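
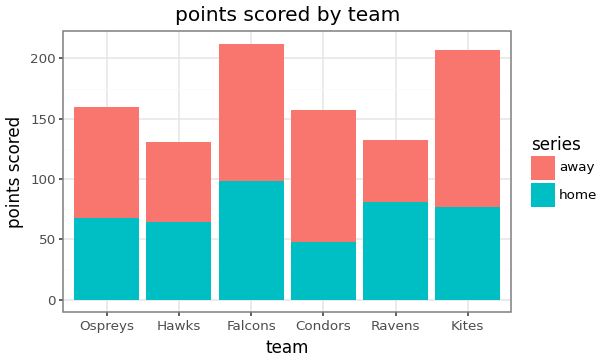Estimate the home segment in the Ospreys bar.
≈ 60

home top ≈ 60, bottom ≈ 0; segment ≈ 60.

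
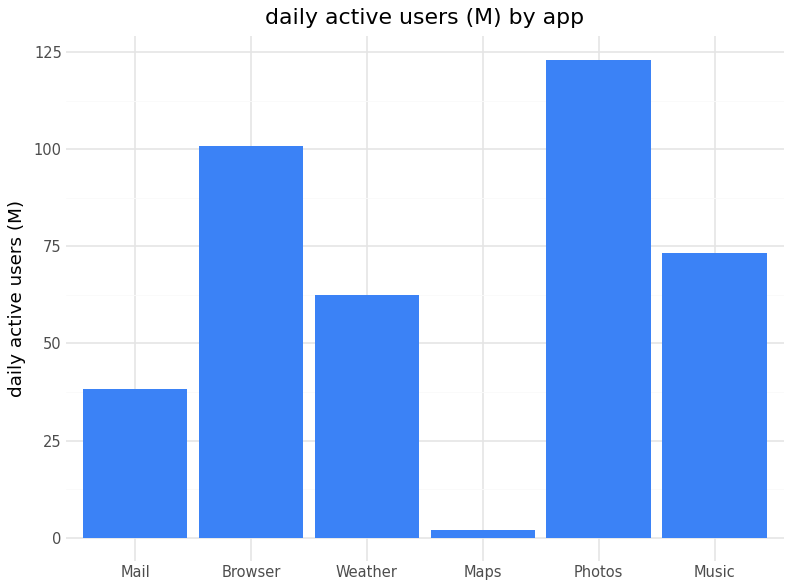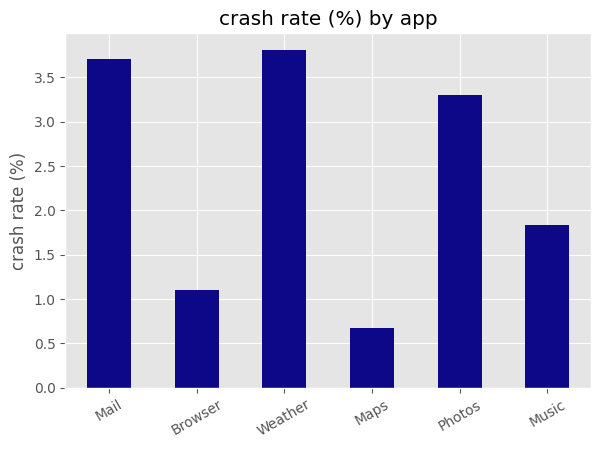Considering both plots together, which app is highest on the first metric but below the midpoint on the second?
Chart 2 median crash rate (%) ≈ 2.5; below-median apps: Browser, Maps, Music. Among those, Browser has the highest daily active users (M) (≈ 100).

Browser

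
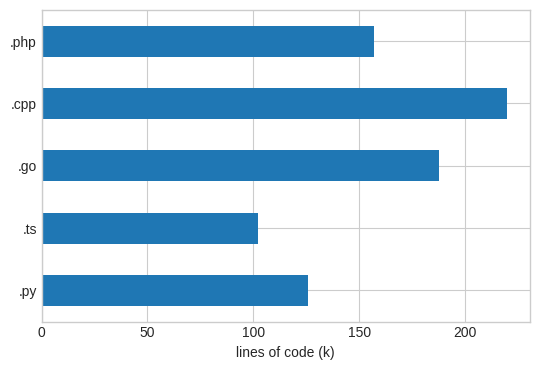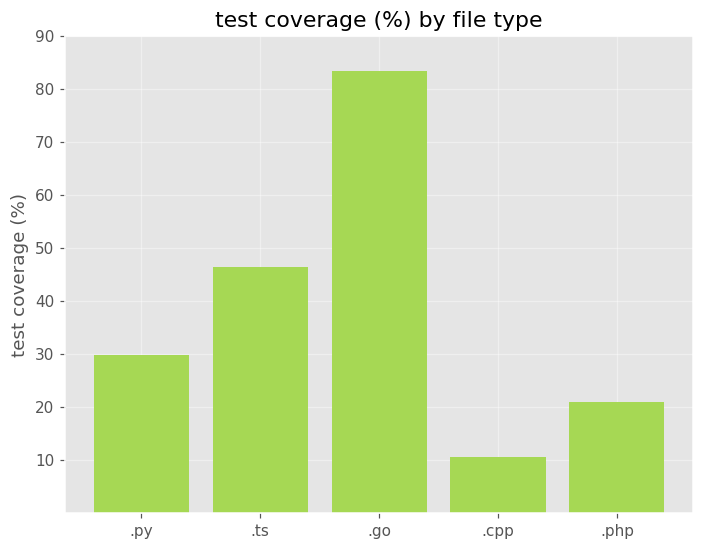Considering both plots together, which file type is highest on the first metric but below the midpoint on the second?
Chart 2 median test coverage (%) ≈ 30; below-median file types: .cpp, .php. Among those, .cpp has the highest lines of code (k) (≈ 225).

.cpp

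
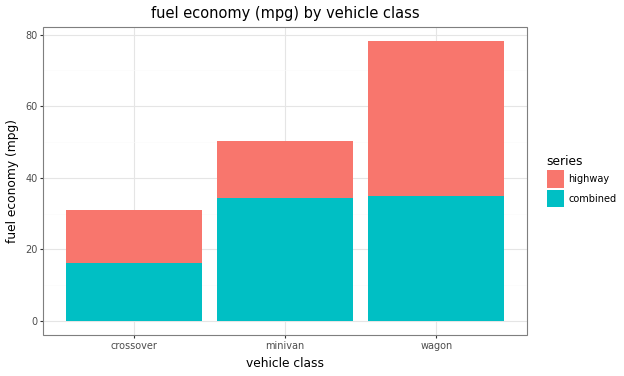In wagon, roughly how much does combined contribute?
combined top ≈ 30, bottom ≈ 0; segment ≈ 30.

≈ 30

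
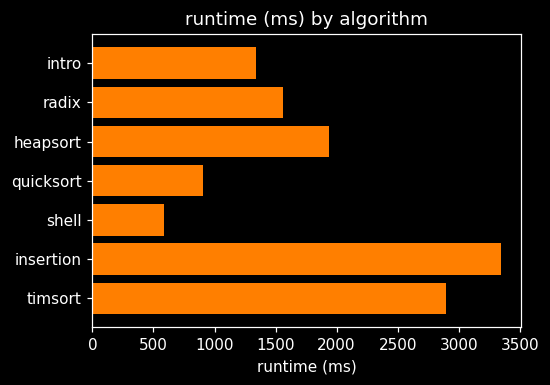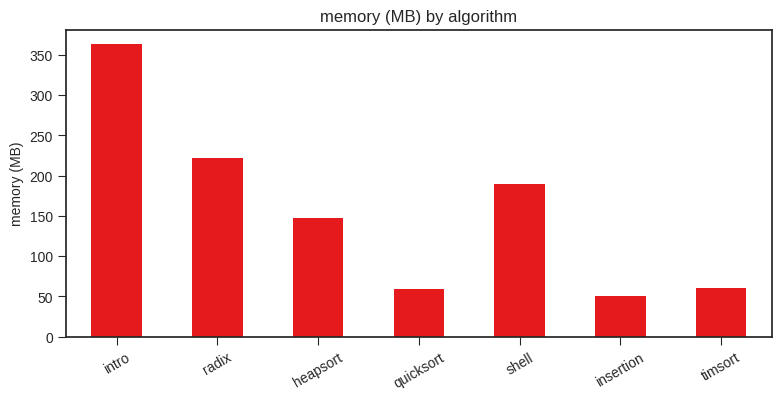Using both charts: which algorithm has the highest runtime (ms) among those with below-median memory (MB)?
Chart 2 median memory (MB) ≈ 150; below-median algorithms: quicksort, insertion, timsort. Among those, insertion has the highest runtime (ms) (≈ 3500).

insertion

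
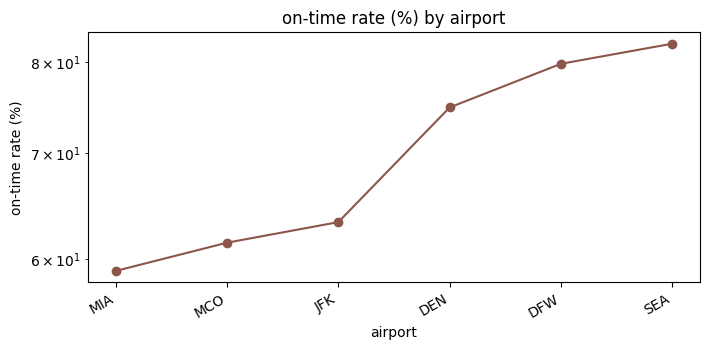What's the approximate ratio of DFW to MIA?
≈ 1.38×

DFW ≈ 80, MIA ≈ 58; 80/58 ≈ 1.38.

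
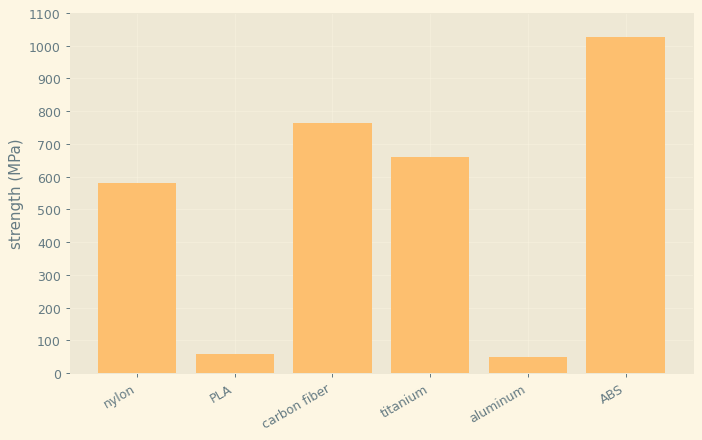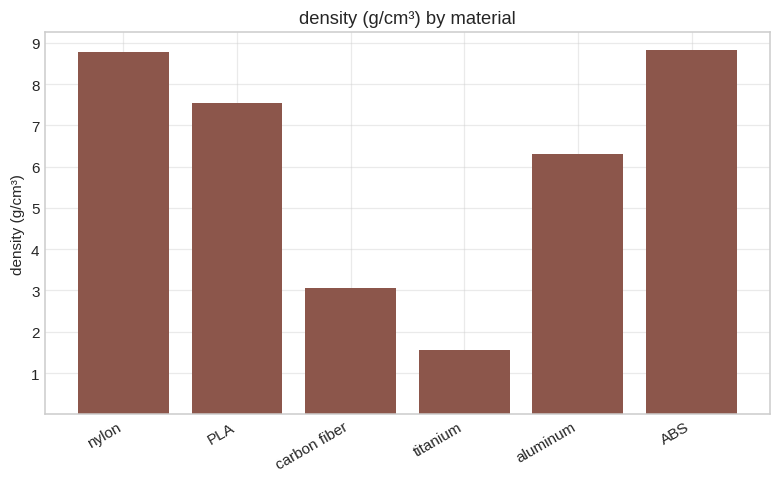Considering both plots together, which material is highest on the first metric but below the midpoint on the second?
carbon fiber

Chart 2 median density (g/cm³) ≈ 7; below-median materials: carbon fiber, titanium, aluminum. Among those, carbon fiber has the highest strength (MPa) (≈ 800).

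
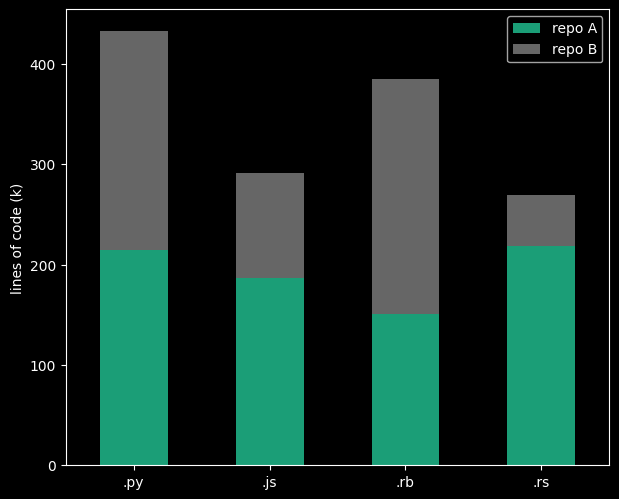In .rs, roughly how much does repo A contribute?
repo A top ≈ 200, bottom ≈ 0; segment ≈ 200.

≈ 200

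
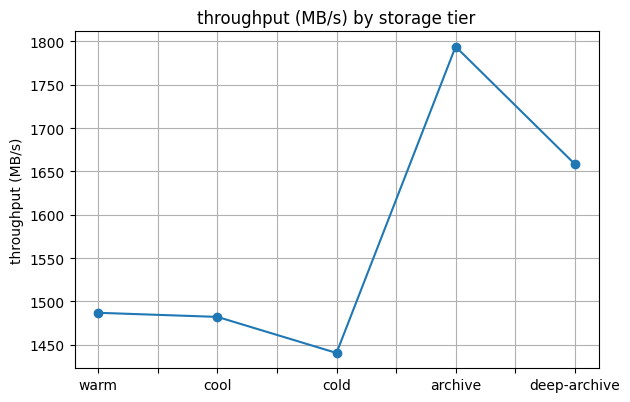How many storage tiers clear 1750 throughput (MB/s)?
Above 1750: archive.

1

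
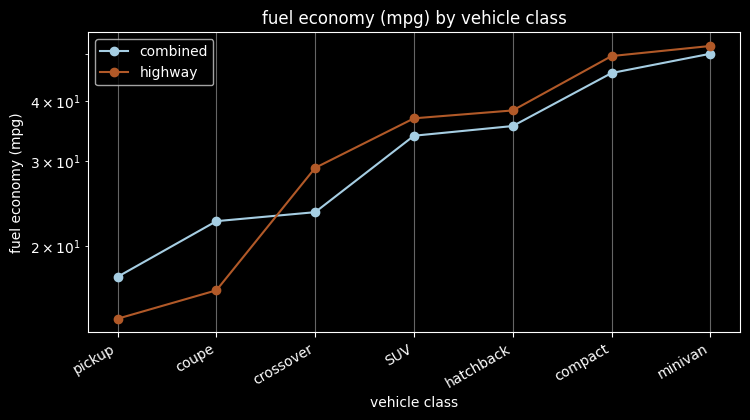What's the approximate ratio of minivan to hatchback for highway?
minivan ≈ 50, hatchback ≈ 40; 50/40 ≈ 1.25.

≈ 1.25×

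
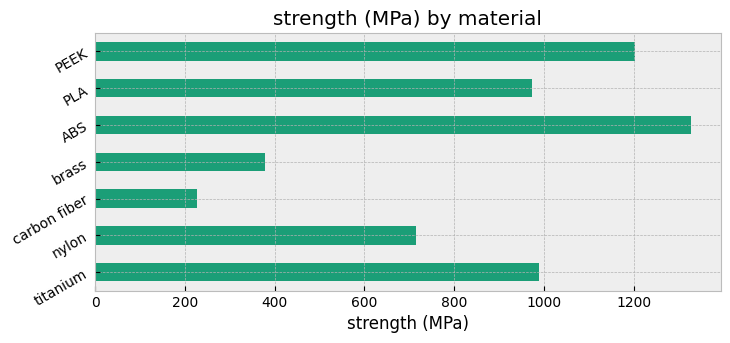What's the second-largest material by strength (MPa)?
PEEK

Top 3: ABS ≈ 1400, PEEK ≈ 1200, titanium ≈ 1000.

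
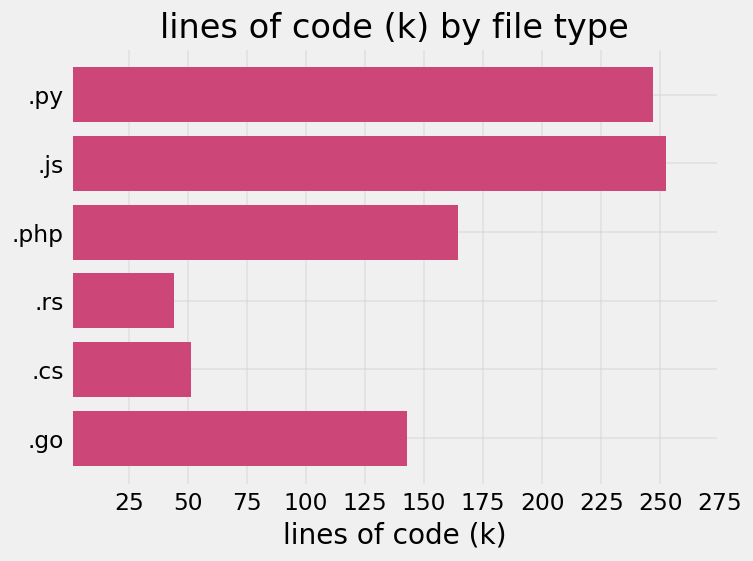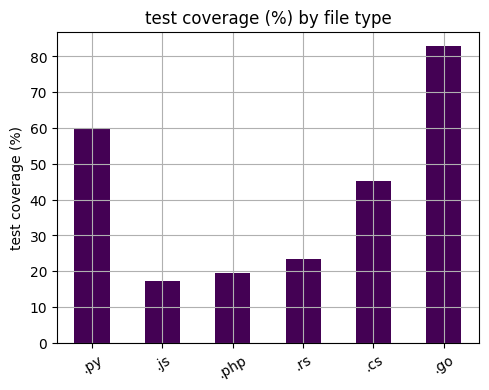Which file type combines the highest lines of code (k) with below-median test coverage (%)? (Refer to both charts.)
Chart 2 median test coverage (%) ≈ 30; below-median file types: .js, .php, .rs. Among those, .js has the highest lines of code (k) (≈ 250).

.js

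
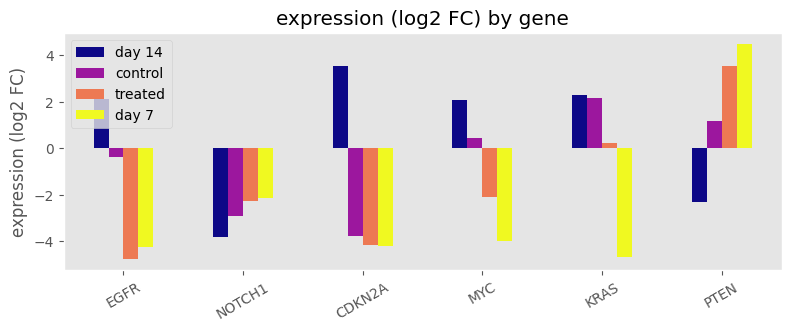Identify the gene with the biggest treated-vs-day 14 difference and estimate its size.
CDKN2A: treated ≈ -4, day 14 ≈ 4 → gap ≈ 8. Next-largest (EGFR) is only ≈ 7.

CDKN2A, ≈ 8 log2 FC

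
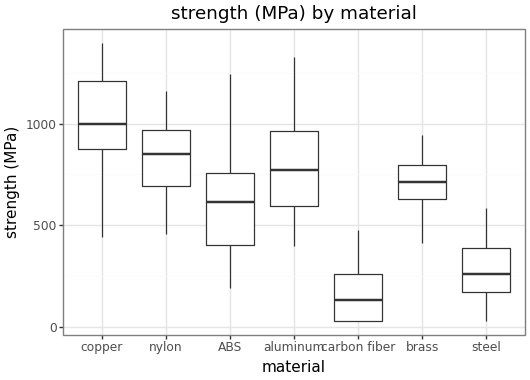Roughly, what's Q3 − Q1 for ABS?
Q3 ≈ 800, Q1 ≈ 400; IQR ≈ 400.

≈ 400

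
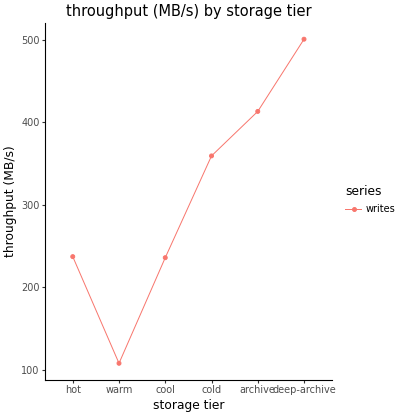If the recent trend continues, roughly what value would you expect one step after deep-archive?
≈ 575

Last three: 350, 400, 500 → slope ≈ 75/step → next ≈ 575.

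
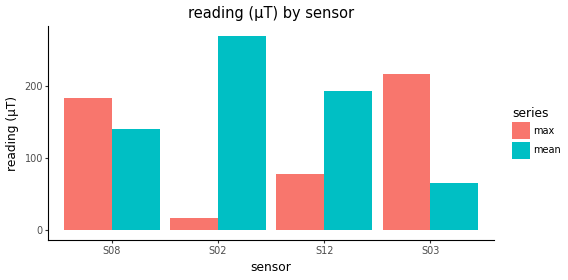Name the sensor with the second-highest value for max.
S08

Top 3 for max: S03 ≈ 225, S08 ≈ 175, S12 ≈ 75.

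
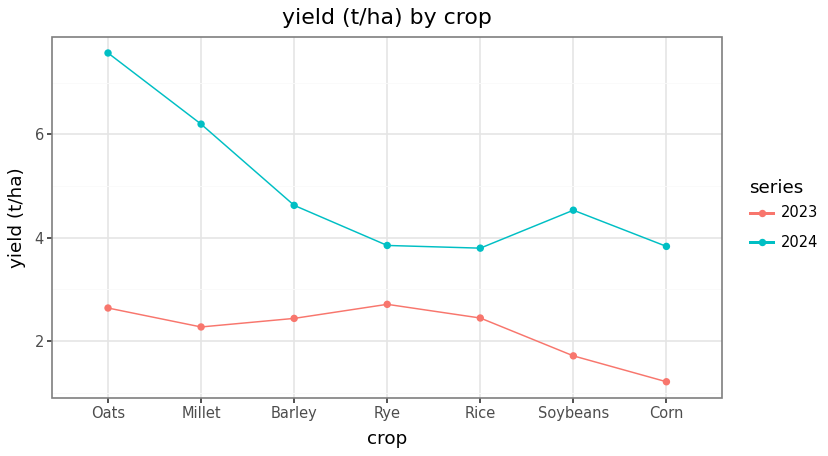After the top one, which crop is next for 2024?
Top 3 for 2024: Oats ≈ 8, Millet ≈ 6, Barley ≈ 5.

Millet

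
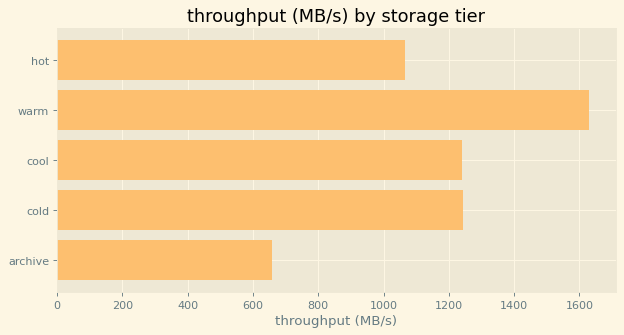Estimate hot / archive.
≈ 1.67×

hot ≈ 1000, archive ≈ 600; 1000/600 ≈ 1.67.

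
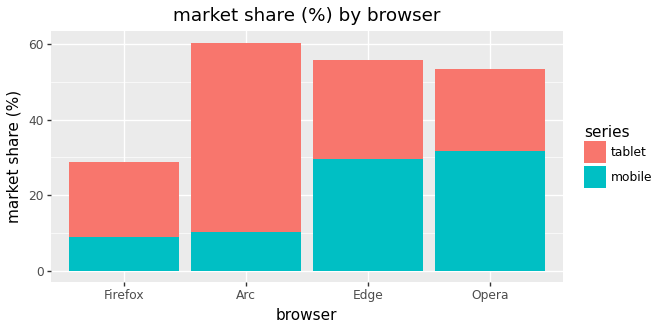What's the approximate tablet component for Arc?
≈ 50

tablet top ≈ 60, bottom ≈ 10; segment ≈ 50.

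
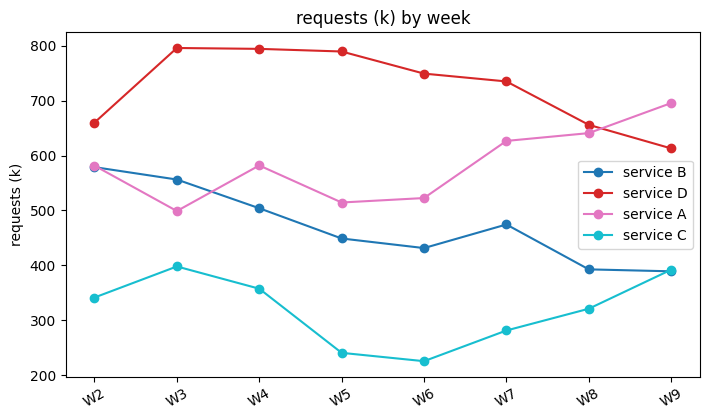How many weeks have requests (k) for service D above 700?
5

Above 700: W3, W4, W5, W6, W7.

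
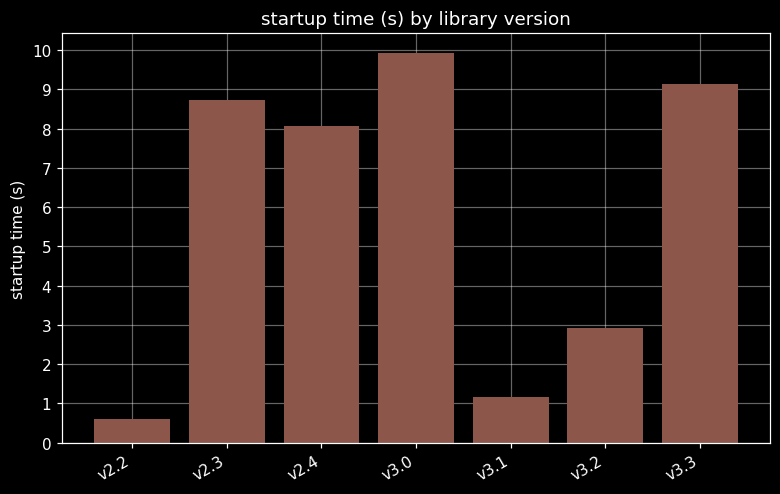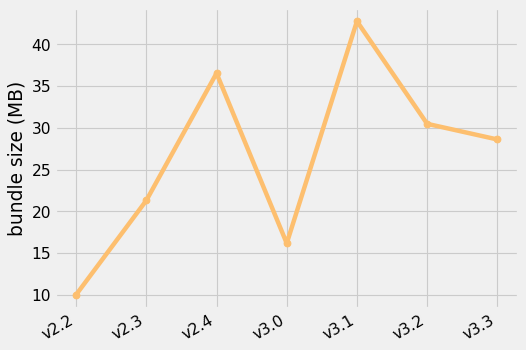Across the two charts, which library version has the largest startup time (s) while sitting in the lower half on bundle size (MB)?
Chart 2 median bundle size (MB) ≈ 30; below-median library versions: v2.2, v2.3, v3.0. Among those, v3.0 has the highest startup time (s) (≈ 10).

v3.0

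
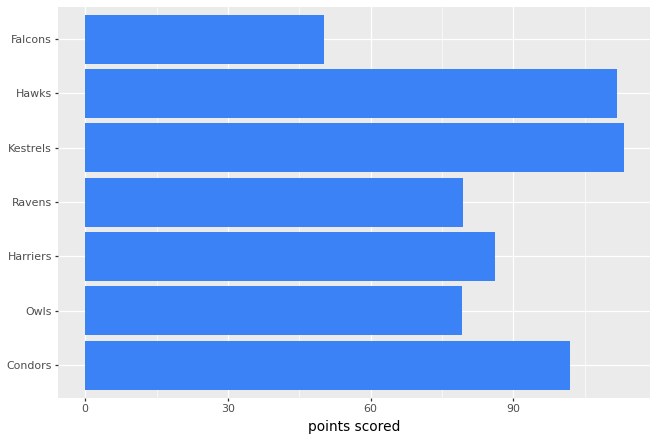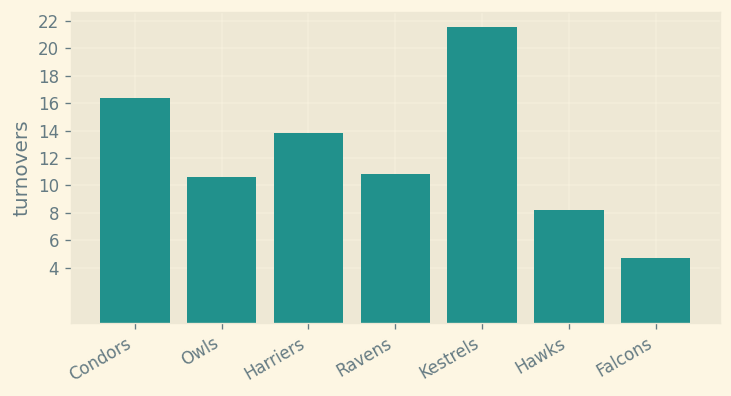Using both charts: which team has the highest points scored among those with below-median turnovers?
Chart 2 median turnovers ≈ 10; below-median teams: Owls, Hawks, Falcons. Among those, Hawks has the highest points scored (≈ 120).

Hawks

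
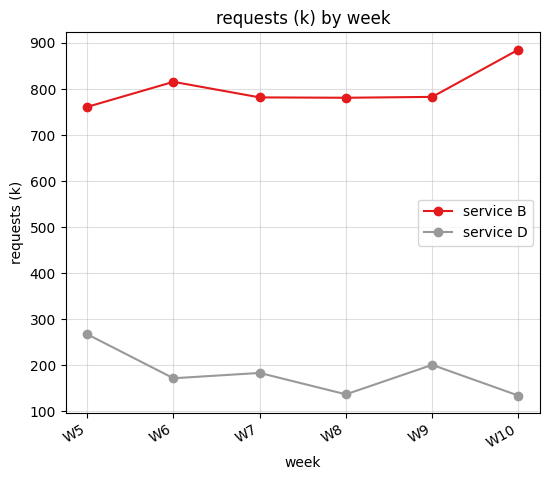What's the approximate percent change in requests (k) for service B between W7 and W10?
W7 ≈ 800, W10 ≈ 900; (900 − 800) / 800 ≈ +12.5%.

≈ +12.5%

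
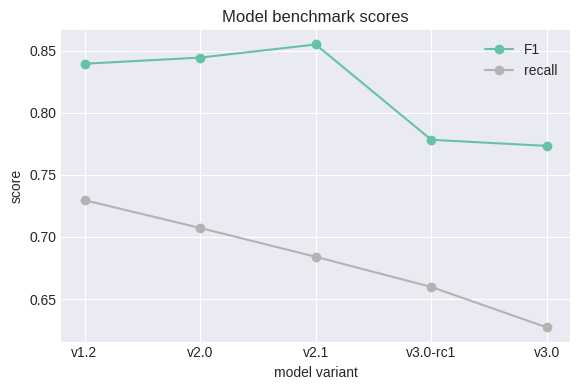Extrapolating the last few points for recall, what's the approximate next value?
≈ 0.59

Last three: 0.68, 0.66, 0.62 → slope ≈ -0.03/step → next ≈ 0.59.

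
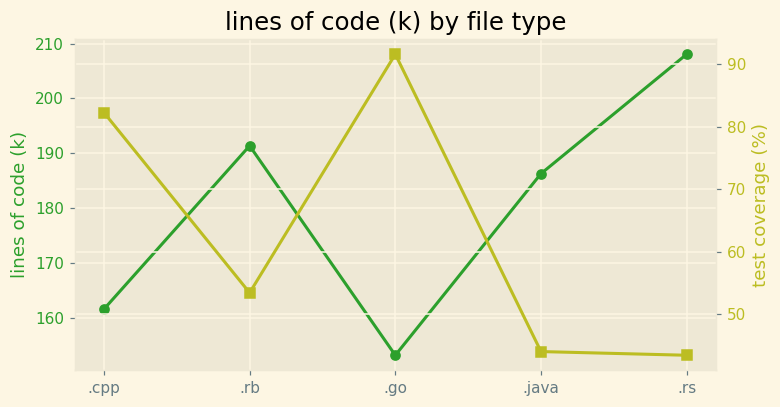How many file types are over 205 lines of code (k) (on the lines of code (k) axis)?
Above 205: .rs.

1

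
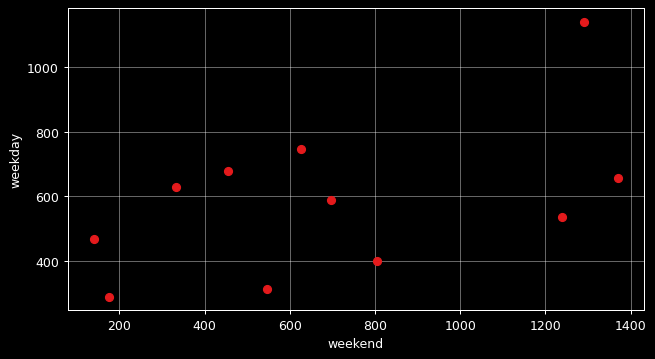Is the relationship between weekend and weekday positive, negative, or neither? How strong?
Points are positively correlated; moderate (|r| ≈ 0.5).

positive, moderate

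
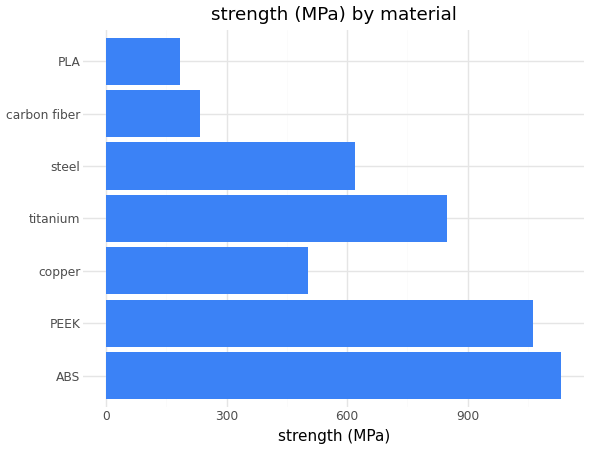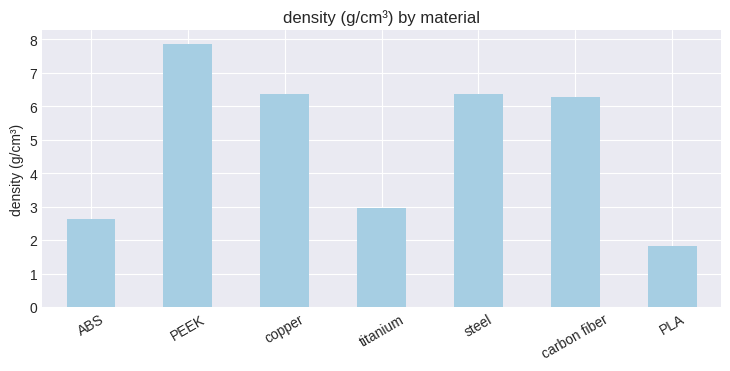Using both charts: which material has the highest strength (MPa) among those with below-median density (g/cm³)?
ABS

Chart 2 median density (g/cm³) ≈ 6; below-median materials: ABS, titanium, PLA. Among those, ABS has the highest strength (MPa) (≈ 1200).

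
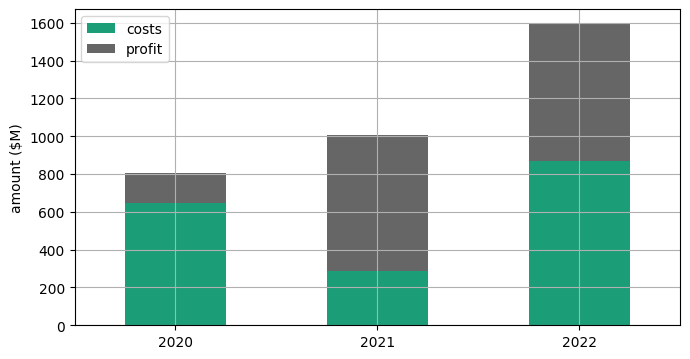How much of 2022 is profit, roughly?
profit top ≈ 1600, bottom ≈ 800; segment ≈ 800.

≈ 800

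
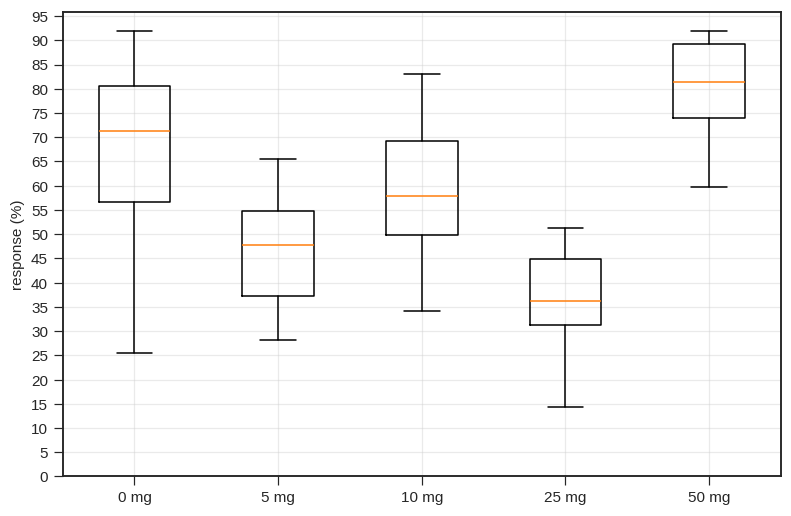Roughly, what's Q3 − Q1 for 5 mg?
≈ 20

Q3 ≈ 55, Q1 ≈ 35; IQR ≈ 20.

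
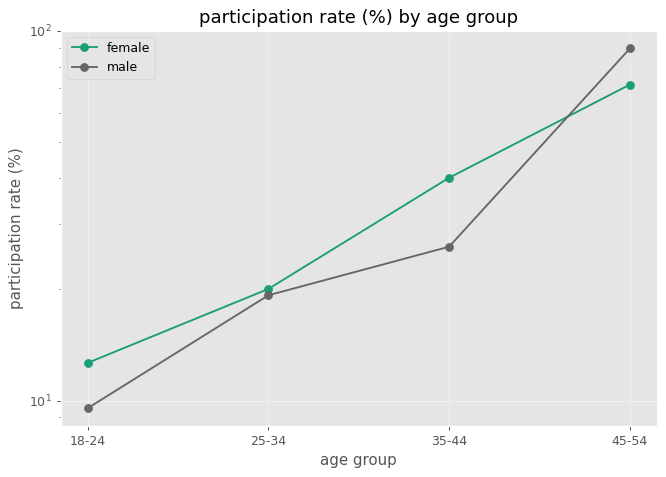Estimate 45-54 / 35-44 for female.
≈ 1.75×

45-54 ≈ 70, 35-44 ≈ 40; 70/40 ≈ 1.75.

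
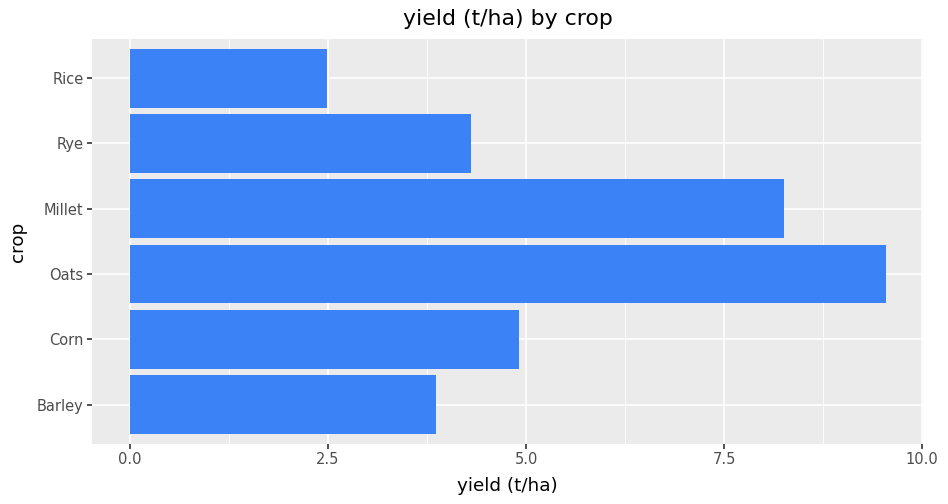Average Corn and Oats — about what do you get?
(5 + 10) / 2 ≈ 8.

≈ 8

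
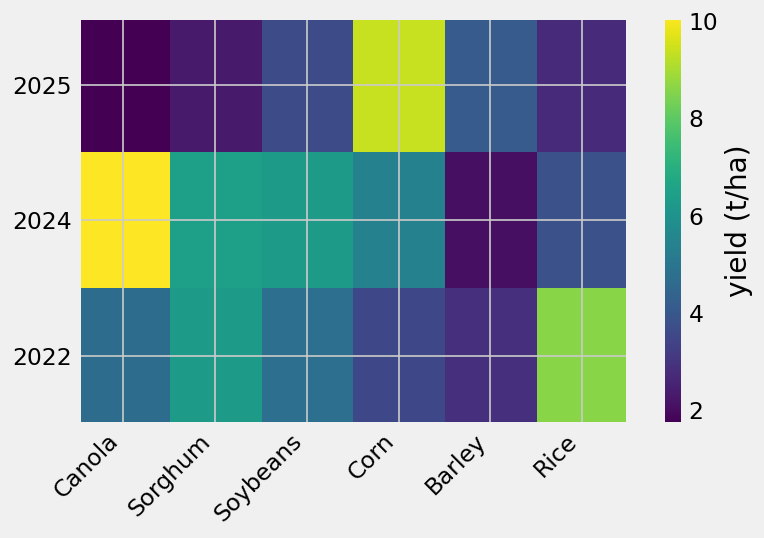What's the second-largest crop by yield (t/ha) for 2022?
Top 3 for 2022: Rice ≈ 9, Sorghum ≈ 6, Soybeans ≈ 5.

Sorghum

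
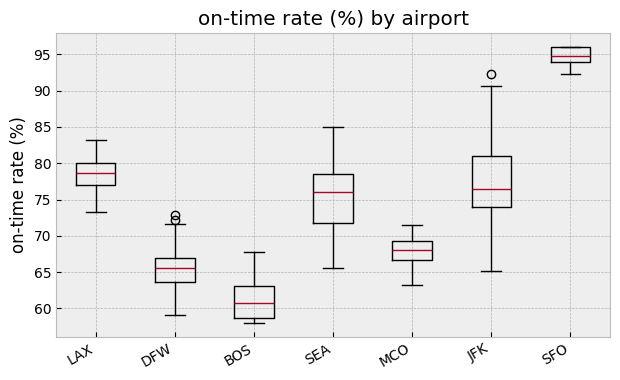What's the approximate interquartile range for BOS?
Q3 ≈ 65, Q1 ≈ 60; IQR ≈ 5.

≈ 5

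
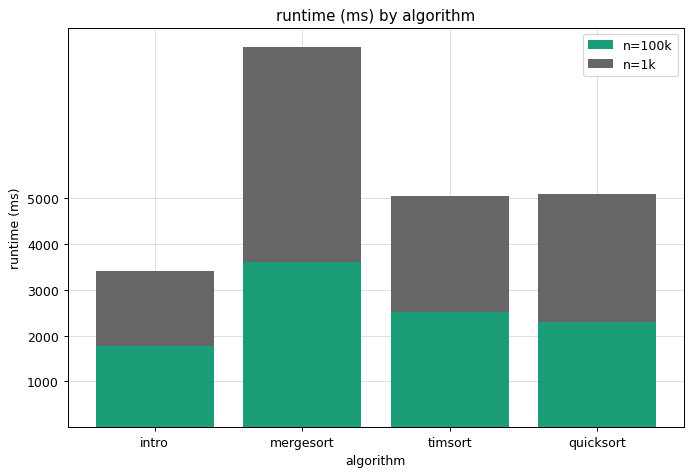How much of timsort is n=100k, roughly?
≈ 3000

n=100k top ≈ 3000, bottom ≈ 0; segment ≈ 3000.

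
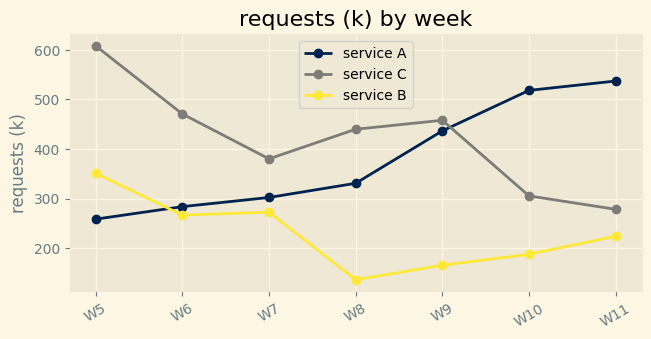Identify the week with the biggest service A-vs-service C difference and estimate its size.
W5: service A ≈ 250, service C ≈ 600 → gap ≈ 350. Next-largest (W11) is only ≈ 250.

W5, ≈ 350 k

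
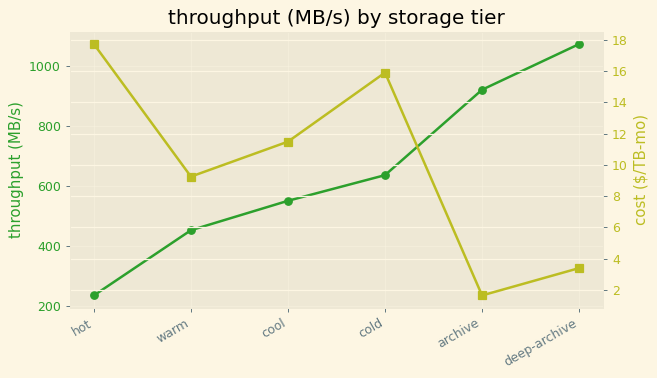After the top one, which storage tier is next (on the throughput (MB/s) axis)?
archive

Top 3 (on the throughput (MB/s) axis): deep-archive ≈ 1100, archive ≈ 900, cold ≈ 600.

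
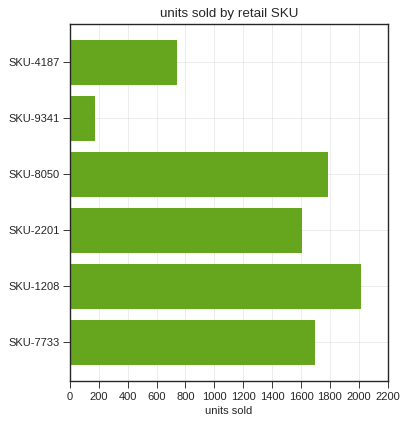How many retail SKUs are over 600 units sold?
Above 600: SKU-4187, SKU-8050, SKU-2201, SKU-1208, SKU-7733.

5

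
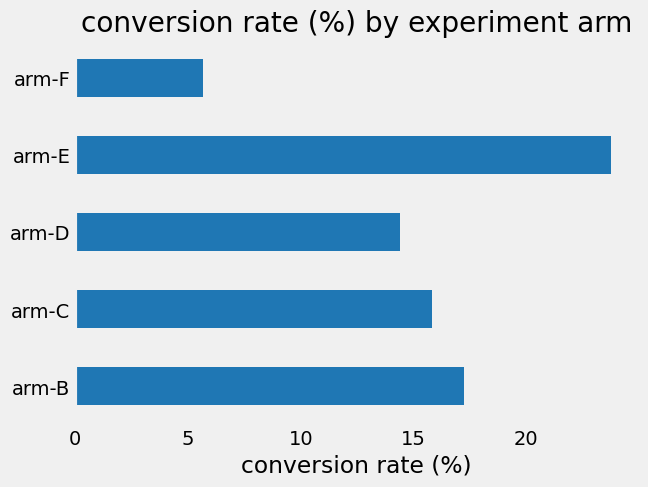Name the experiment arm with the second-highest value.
Top 3: arm-E ≈ 24, arm-B ≈ 18, arm-C ≈ 16.

arm-B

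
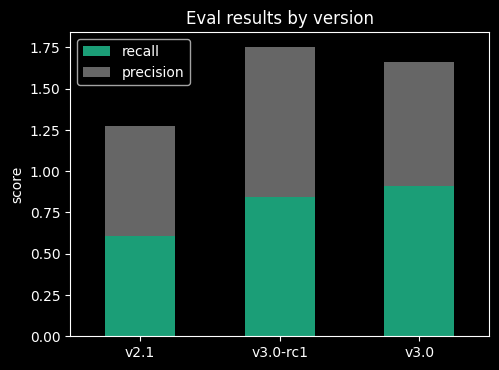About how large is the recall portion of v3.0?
recall top ≈ 1.0, bottom ≈ 0.0; segment ≈ 1.0.

≈ 1.0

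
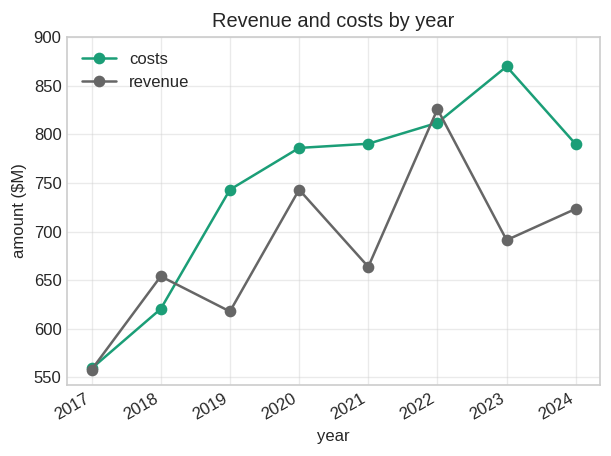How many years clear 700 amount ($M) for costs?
6

Above 700: 2019, 2020, 2021, 2022, 2023, 2024.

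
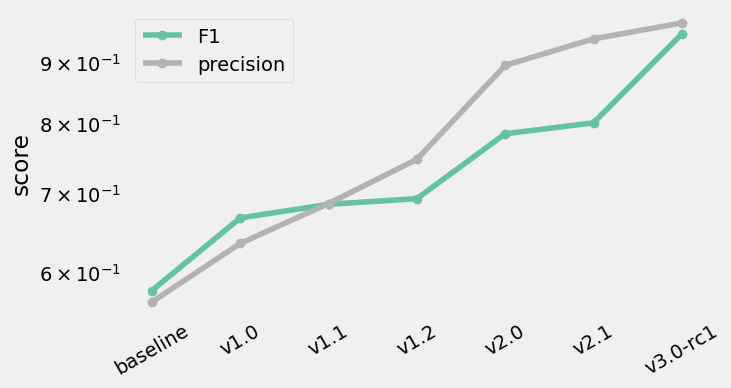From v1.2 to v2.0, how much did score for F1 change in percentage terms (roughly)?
v1.2 ≈ 0.70, v2.0 ≈ 0.80; (0.80 − 0.70) / 0.70 ≈ +14.3%.

≈ +14.3%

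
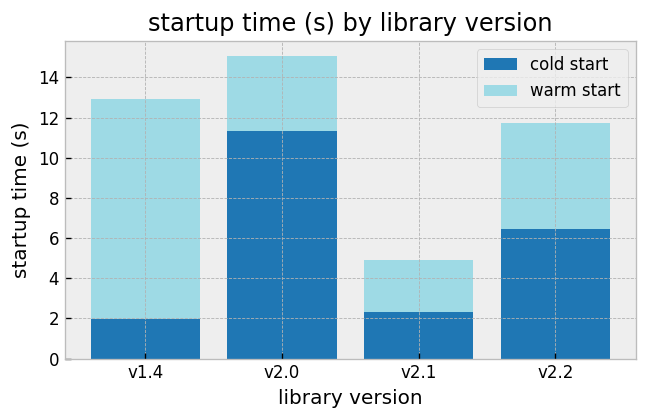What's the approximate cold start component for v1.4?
cold start top ≈ 2, bottom ≈ 0; segment ≈ 2.

≈ 2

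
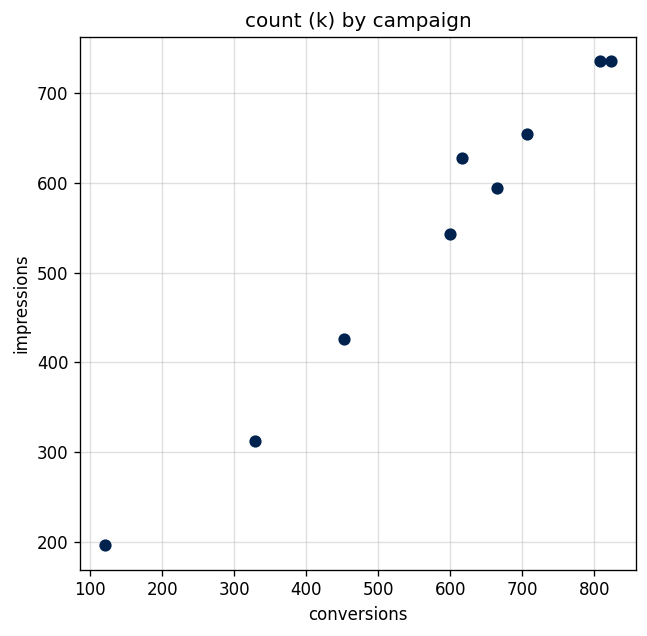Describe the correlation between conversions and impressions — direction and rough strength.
Points are positively correlated; strong (|r| ≈ 1.0).

positive, strong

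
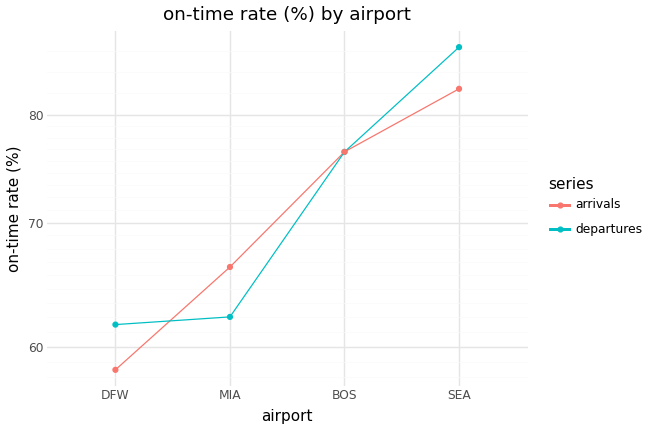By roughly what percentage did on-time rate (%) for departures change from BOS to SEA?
≈ +13.3%

BOS ≈ 75, SEA ≈ 85; (85 − 75) / 75 ≈ +13.3%.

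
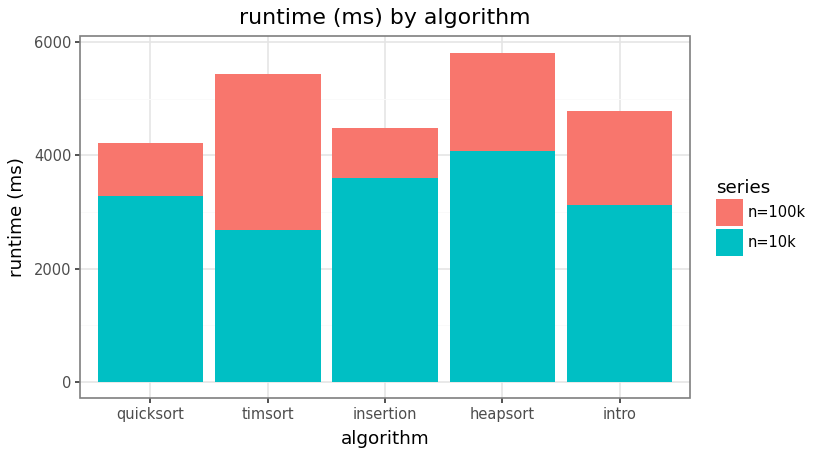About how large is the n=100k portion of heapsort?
n=100k top ≈ 6000, bottom ≈ 4000; segment ≈ 2000.

≈ 2000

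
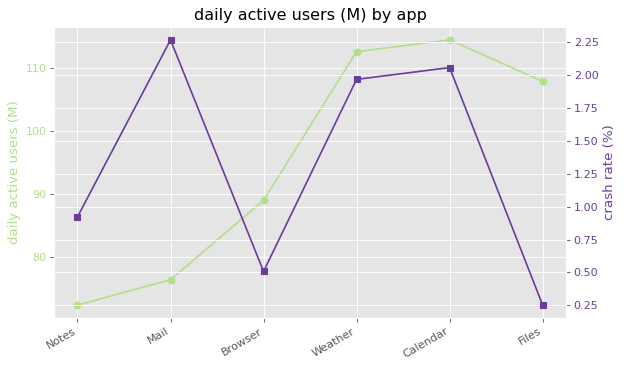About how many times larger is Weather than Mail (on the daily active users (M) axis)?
Weather ≈ 115, Mail ≈ 75; 115/75 ≈ 1.53.

≈ 1.53×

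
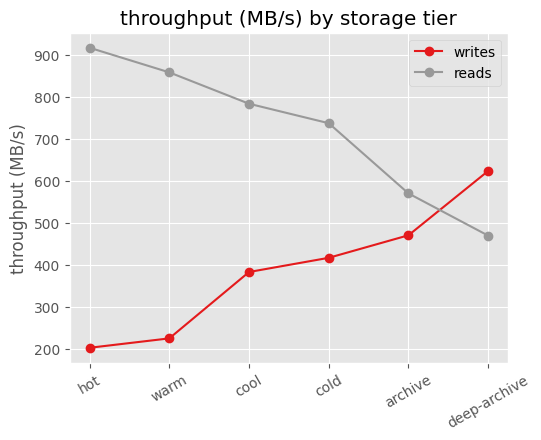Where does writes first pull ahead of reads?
archive: writes ≈ 500 vs reads ≈ 600 (not yet); deep-archive: writes ≈ 600 vs reads ≈ 500 (first crossover).

deep-archive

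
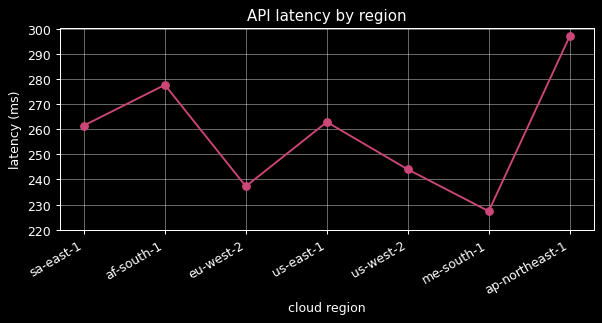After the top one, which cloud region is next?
af-south-1

Top 3: ap-northeast-1 ≈ 300, af-south-1 ≈ 280, us-east-1 ≈ 260.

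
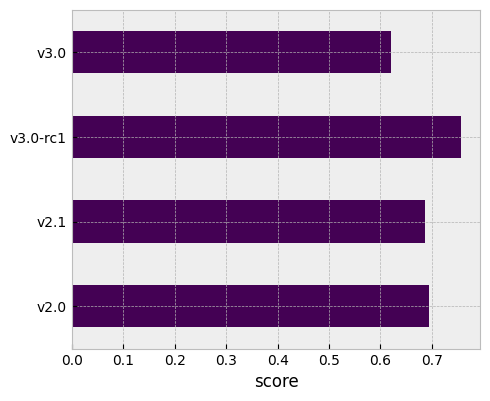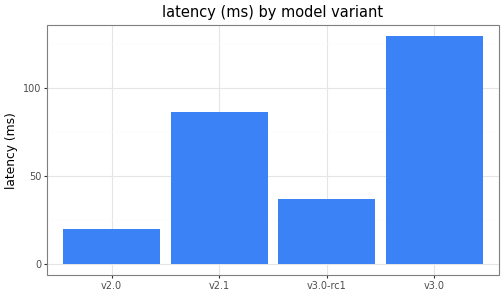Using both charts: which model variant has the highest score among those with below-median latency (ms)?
Chart 2 median latency (ms) ≈ 60; below-median model variants: v2.0, v3.0-rc1. Among those, v3.0-rc1 has the highest score (≈ 0.8).

v3.0-rc1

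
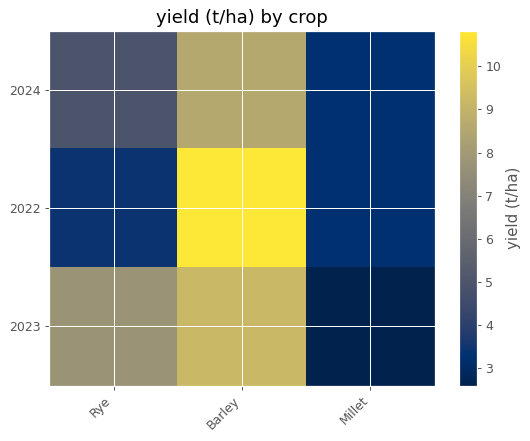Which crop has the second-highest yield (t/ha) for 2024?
Rye

Top 3 for 2024: Barley ≈ 9, Rye ≈ 5, Millet ≈ 3.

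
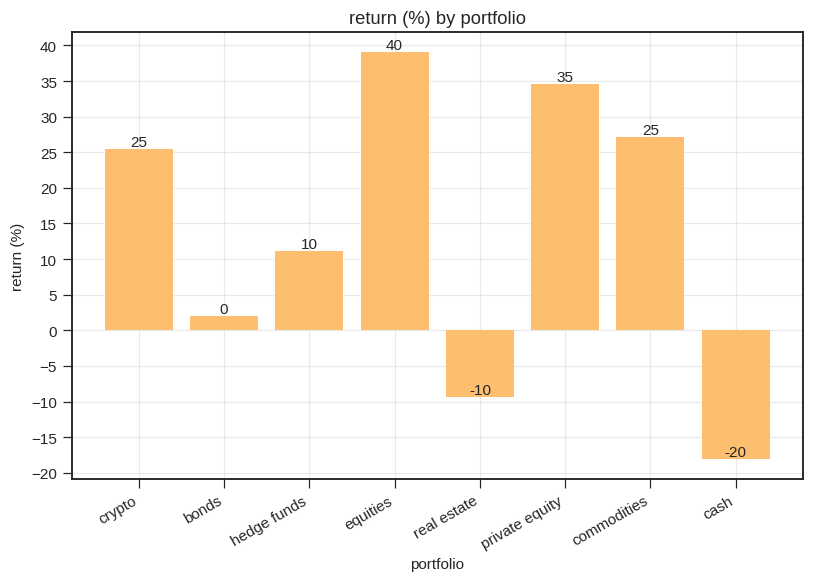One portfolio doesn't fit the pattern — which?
cash ≈ -20; the rest sit between ≈ -10 and ≈ 40.

cash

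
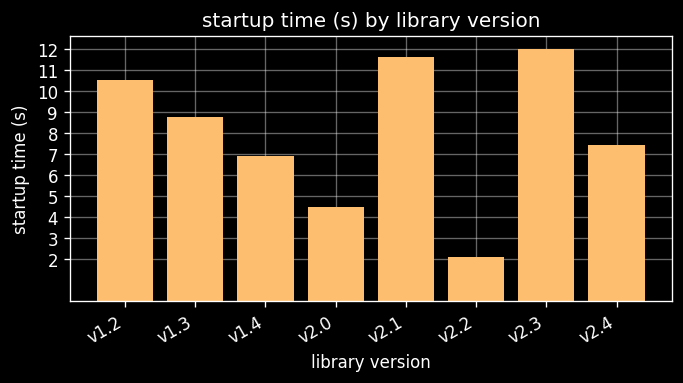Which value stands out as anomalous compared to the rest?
v2.2 ≈ 2; the rest sit between ≈ 4 and ≈ 12.

v2.2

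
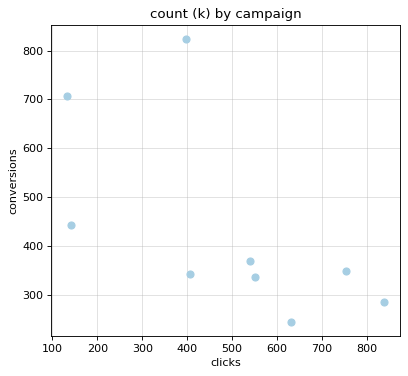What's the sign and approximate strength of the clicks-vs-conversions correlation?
negative, moderate

Points are negatively correlated; moderate (|r| ≈ 0.6).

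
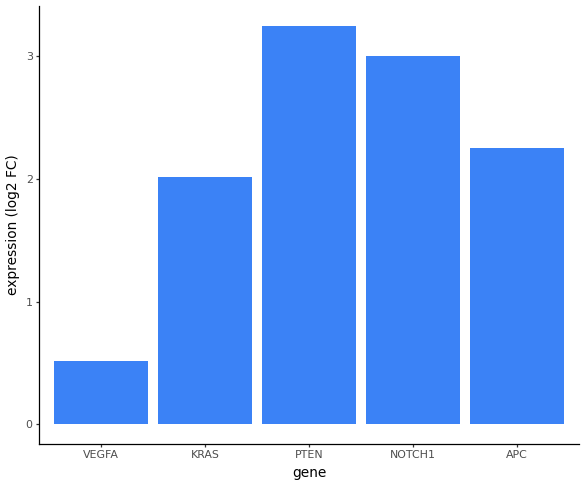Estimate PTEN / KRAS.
≈ 1.75×

PTEN ≈ 3.5, KRAS ≈ 2.0; 3.5/2.0 ≈ 1.75.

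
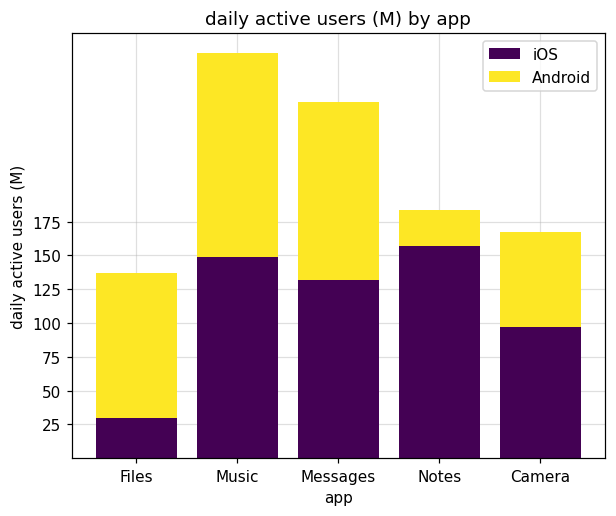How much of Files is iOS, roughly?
≈ 25

iOS top ≈ 25, bottom ≈ 0; segment ≈ 25.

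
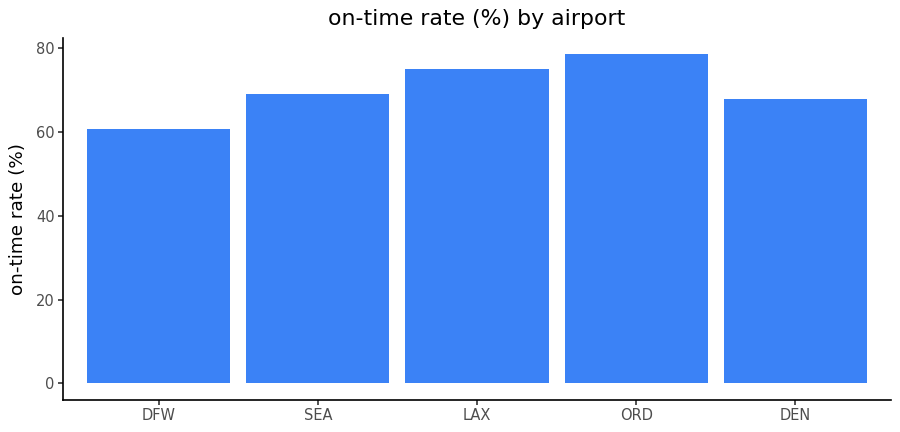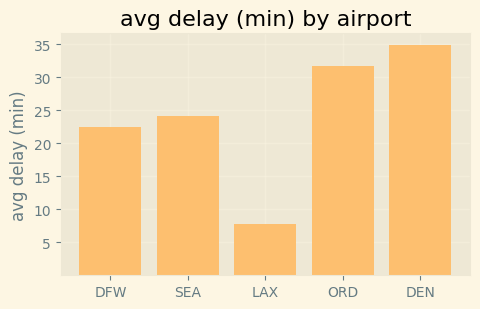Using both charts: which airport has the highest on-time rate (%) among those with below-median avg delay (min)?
LAX

Chart 2 median avg delay (min) ≈ 25; below-median airports: DFW, LAX. Among those, LAX has the highest on-time rate (%) (≈ 70).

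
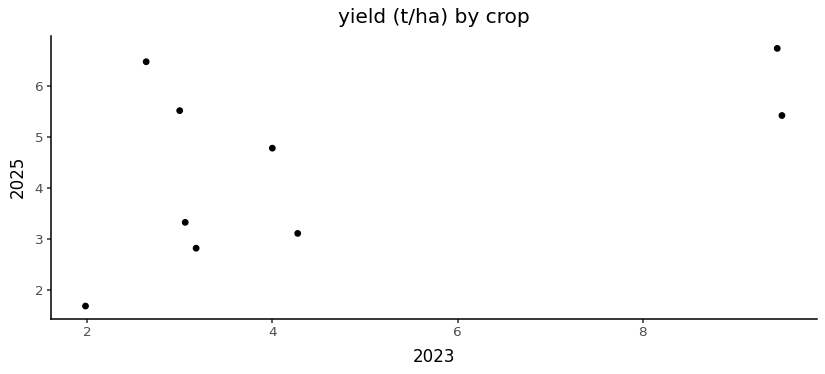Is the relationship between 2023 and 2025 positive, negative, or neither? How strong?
Points are positively correlated; moderate (|r| ≈ 0.5).

positive, moderate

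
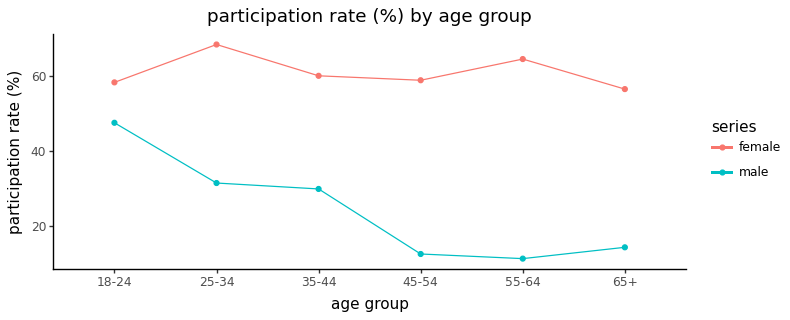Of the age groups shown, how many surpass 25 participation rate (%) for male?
3

Above 25: 18-24, 25-34, 35-44.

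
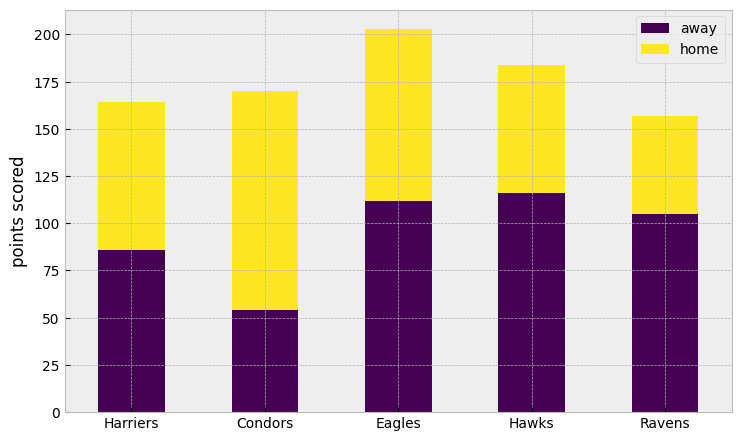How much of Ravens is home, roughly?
≈ 60

home top ≈ 160, bottom ≈ 100; segment ≈ 60.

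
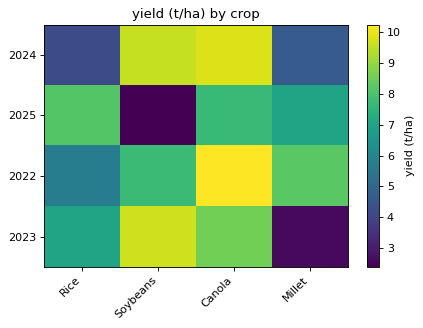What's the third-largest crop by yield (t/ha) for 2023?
Rice

Top 4 for 2023: Soybeans ≈ 10, Canola ≈ 9, Rice ≈ 7, Millet ≈ 3.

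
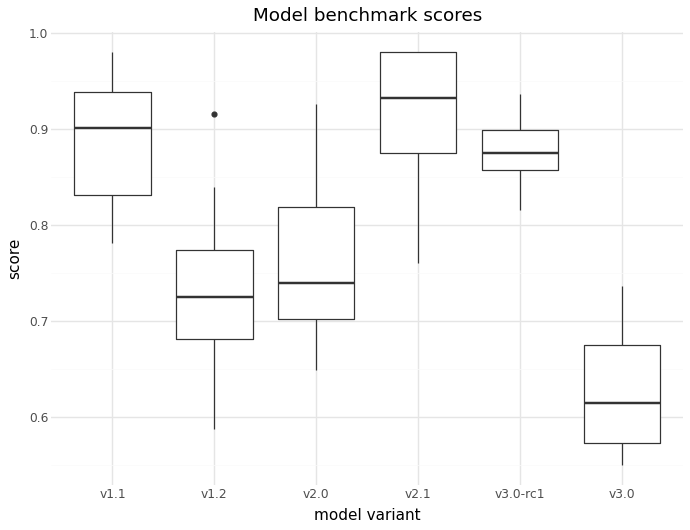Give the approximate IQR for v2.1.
Q3 ≈ 1.00, Q1 ≈ 0.90; IQR ≈ 0.10.

≈ 0.10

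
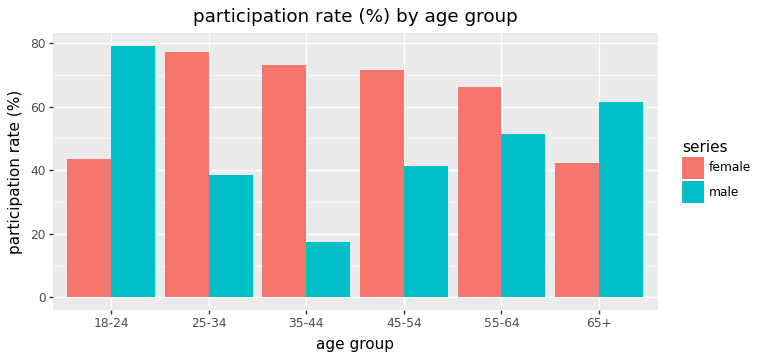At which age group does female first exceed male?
18-24: female ≈ 40 vs male ≈ 80 (not yet); 25-34: female ≈ 80 vs male ≈ 40 (first crossover).

25-34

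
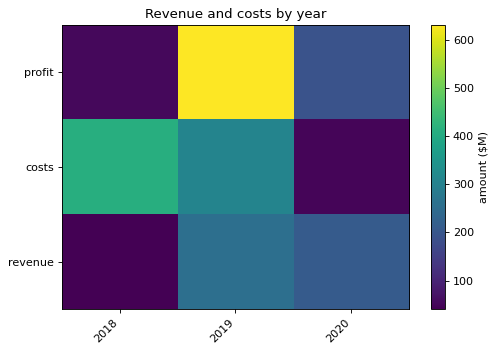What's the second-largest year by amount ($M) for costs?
Top 3 for costs: 2018 ≈ 400, 2019 ≈ 300, 2020 ≈ 50.

2019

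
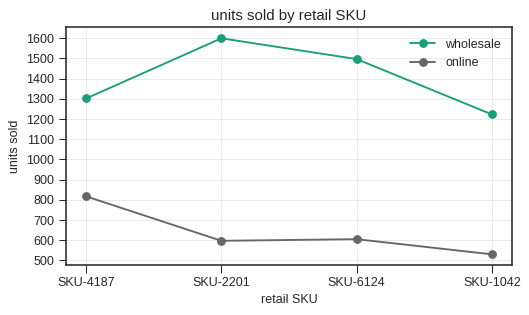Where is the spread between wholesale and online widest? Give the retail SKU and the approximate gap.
SKU-2201, ≈ 1000

SKU-2201: wholesale ≈ 1600, online ≈ 600 → gap ≈ 1000. Next-largest (SKU-6124) is only ≈ 900.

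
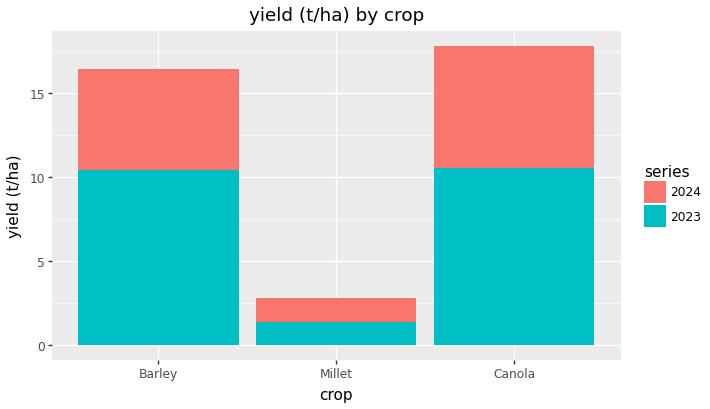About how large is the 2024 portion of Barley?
2024 top ≈ 16, bottom ≈ 10; segment ≈ 6.

≈ 6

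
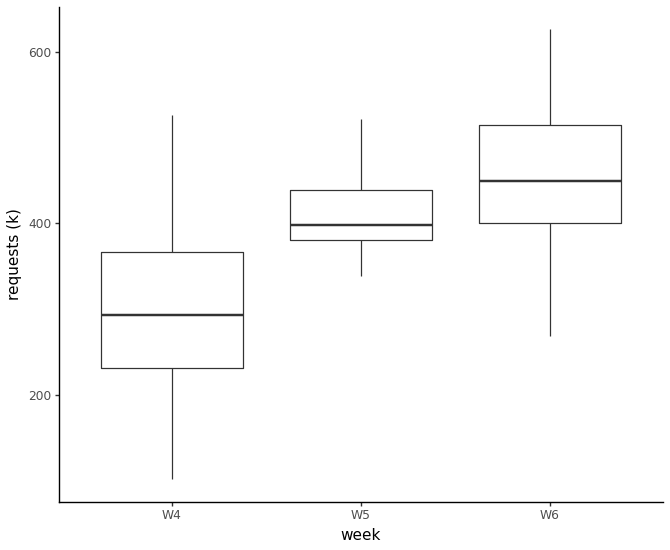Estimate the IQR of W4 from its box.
≈ 120

Q3 ≈ 360, Q1 ≈ 240; IQR ≈ 120.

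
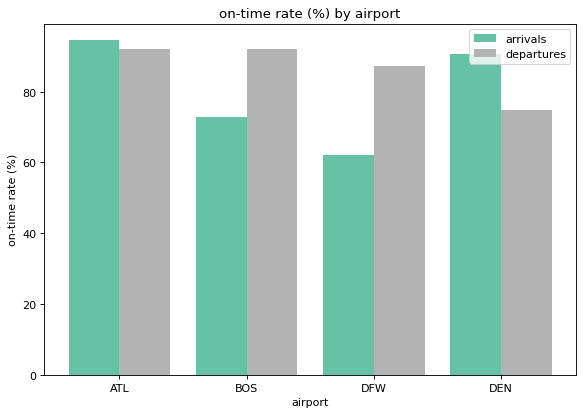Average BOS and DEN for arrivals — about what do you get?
≈ 80

(70 + 90) / 2 ≈ 80.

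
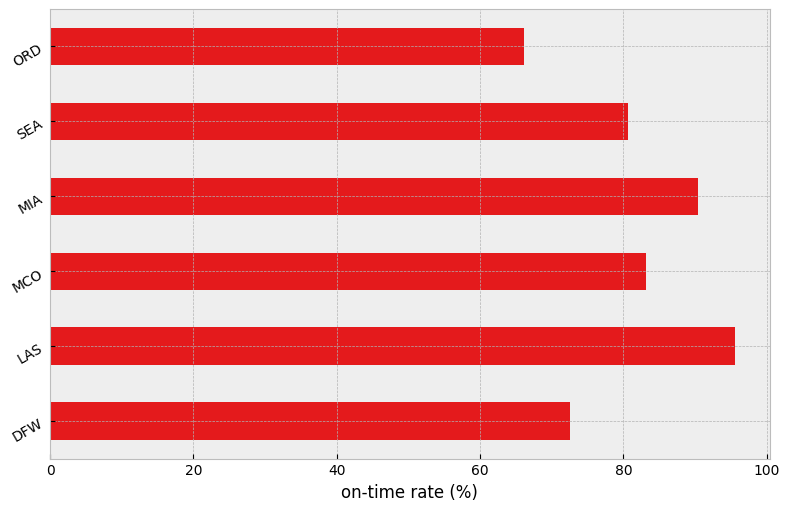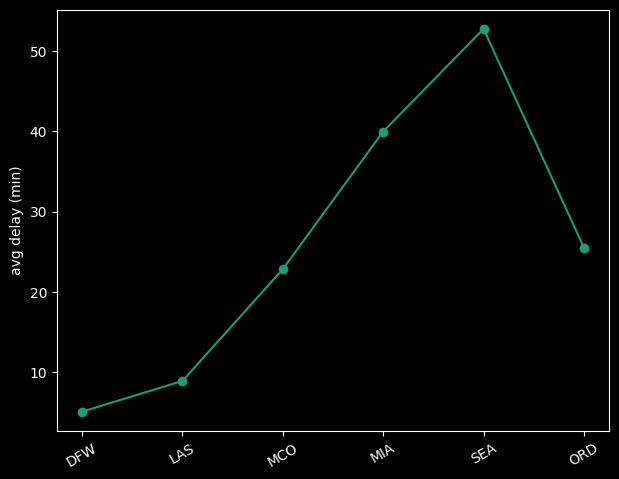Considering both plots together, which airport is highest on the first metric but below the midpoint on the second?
Chart 2 median avg delay (min) ≈ 25; below-median airports: DFW, LAS, MCO. Among those, LAS has the highest on-time rate (%) (≈ 100).

LAS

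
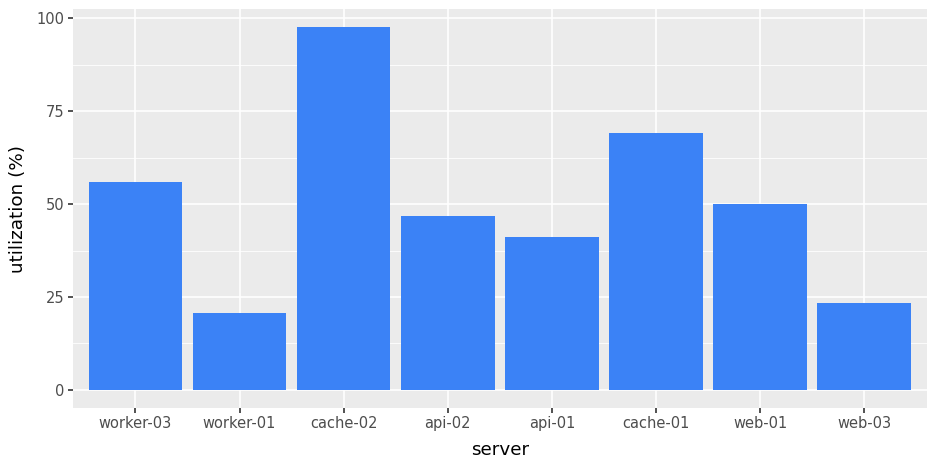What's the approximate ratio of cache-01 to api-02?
cache-01 ≈ 70, api-02 ≈ 50; 70/50 ≈ 1.4.

≈ 1.4×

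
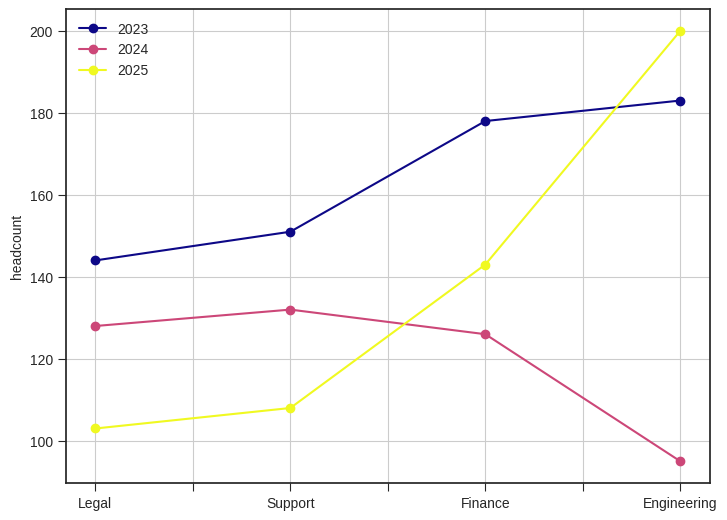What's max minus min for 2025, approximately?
Max Engineering ≈ 200, min Legal ≈ 100; range ≈ 100.

≈ 100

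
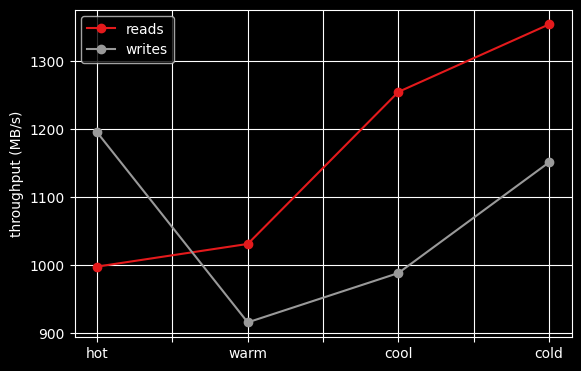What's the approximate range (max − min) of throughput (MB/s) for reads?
Max cold ≈ 1350, min hot ≈ 1000; range ≈ 350.

≈ 350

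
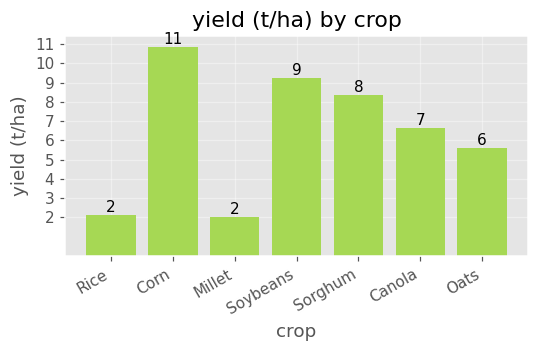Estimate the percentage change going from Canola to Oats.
Canola ≈ 7, Oats ≈ 6; (6 − 7) / 7 ≈ -14.3%.

≈ -14.3%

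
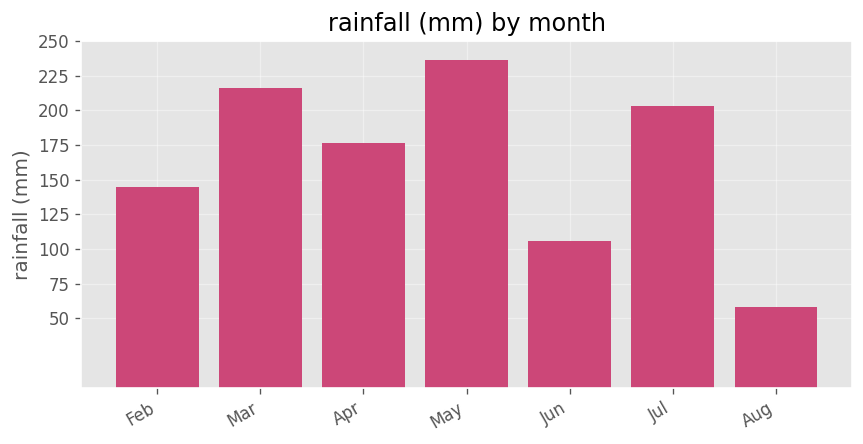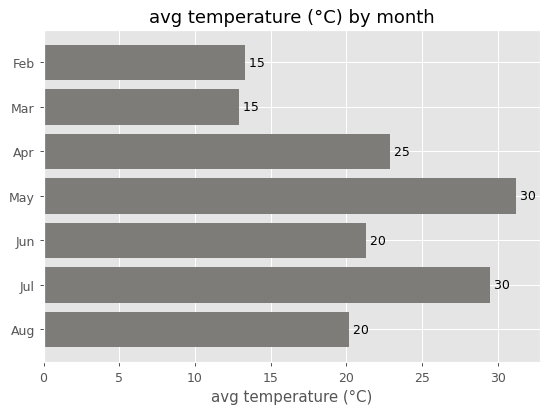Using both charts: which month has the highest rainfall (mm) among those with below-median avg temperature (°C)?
Mar

Chart 2 median avg temperature (°C) ≈ 20; below-median months: Feb, Mar, Aug. Among those, Mar has the highest rainfall (mm) (≈ 225).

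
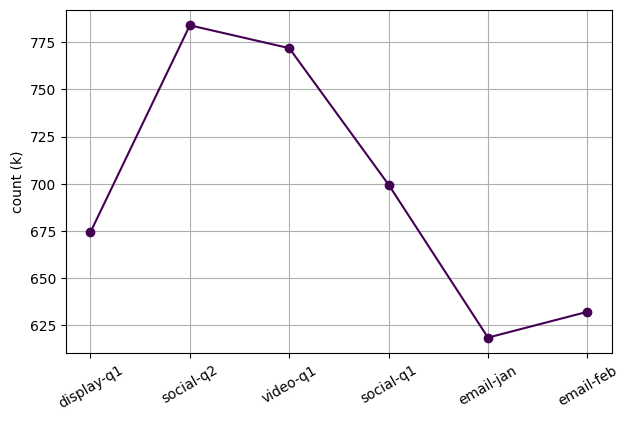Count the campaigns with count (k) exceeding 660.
Above 660: display-q1, social-q2, video-q1, social-q1.

4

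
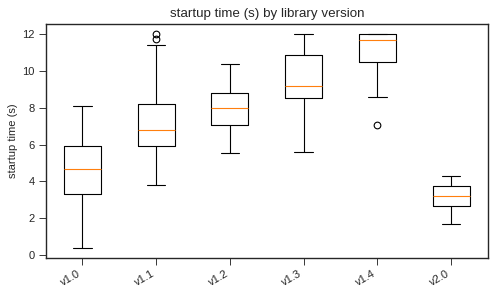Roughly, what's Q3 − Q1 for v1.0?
Q3 ≈ 6, Q1 ≈ 3; IQR ≈ 3.

≈ 3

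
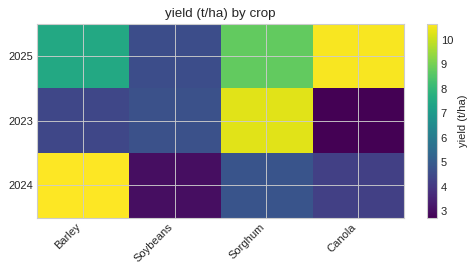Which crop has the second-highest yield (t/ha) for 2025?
Top 3 for 2025: Canola ≈ 11, Sorghum ≈ 9, Barley ≈ 7.

Sorghum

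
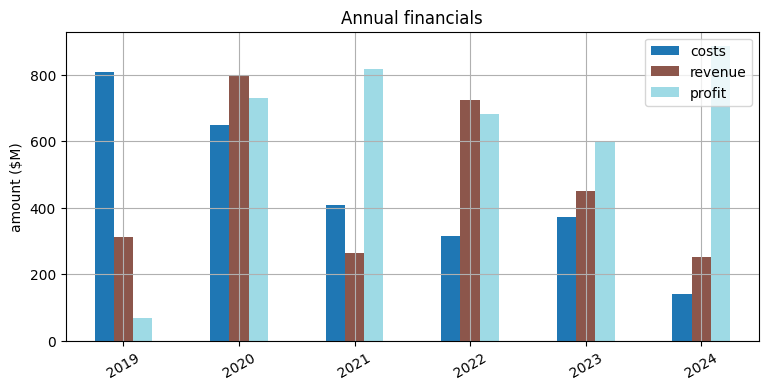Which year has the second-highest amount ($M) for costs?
2020

Top 3 for costs: 2019 ≈ 800, 2020 ≈ 600, 2021 ≈ 400.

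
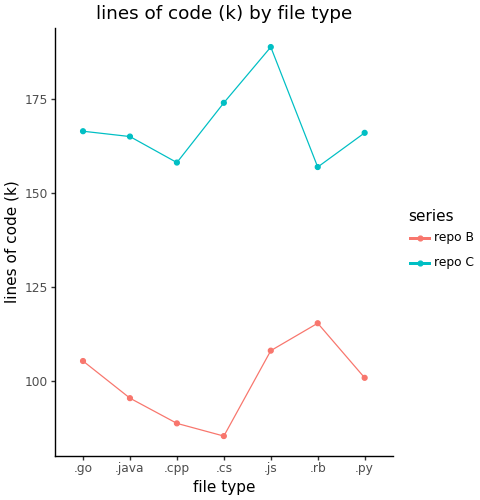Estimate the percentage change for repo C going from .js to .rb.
.js ≈ 190, .rb ≈ 160; (160 − 190) / 190 ≈ -15.8%.

≈ -15.8%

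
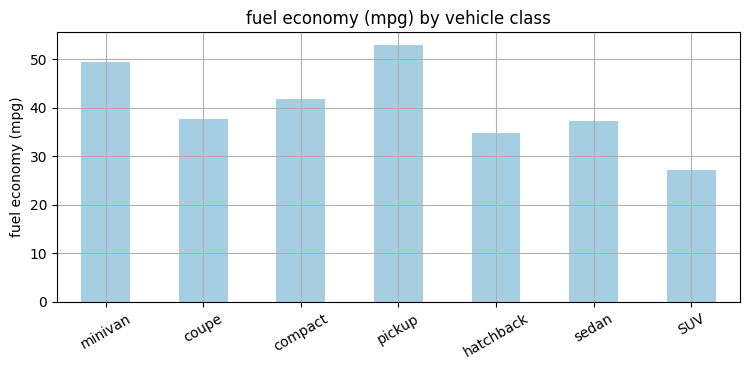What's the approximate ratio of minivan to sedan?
minivan ≈ 50, sedan ≈ 35; 50/35 ≈ 1.43.

≈ 1.43×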